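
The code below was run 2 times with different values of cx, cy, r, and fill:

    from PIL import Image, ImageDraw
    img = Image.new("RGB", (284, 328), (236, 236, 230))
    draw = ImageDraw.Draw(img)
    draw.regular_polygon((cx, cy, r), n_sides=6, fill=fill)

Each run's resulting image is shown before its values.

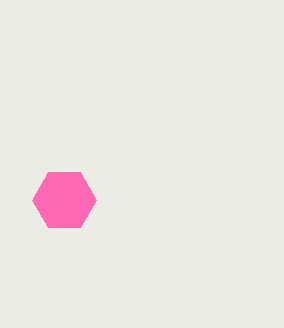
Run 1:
cx = 64, cy = 200, r = 32, fill = 'hotpink'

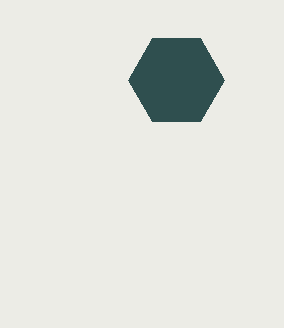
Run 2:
cx = 176, cy = 80, r = 48, fill = 'darkslategray'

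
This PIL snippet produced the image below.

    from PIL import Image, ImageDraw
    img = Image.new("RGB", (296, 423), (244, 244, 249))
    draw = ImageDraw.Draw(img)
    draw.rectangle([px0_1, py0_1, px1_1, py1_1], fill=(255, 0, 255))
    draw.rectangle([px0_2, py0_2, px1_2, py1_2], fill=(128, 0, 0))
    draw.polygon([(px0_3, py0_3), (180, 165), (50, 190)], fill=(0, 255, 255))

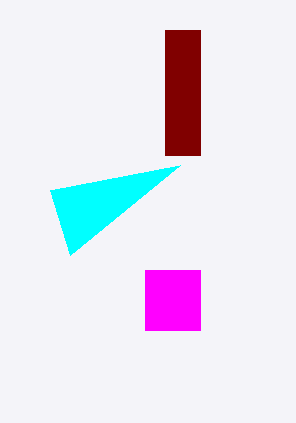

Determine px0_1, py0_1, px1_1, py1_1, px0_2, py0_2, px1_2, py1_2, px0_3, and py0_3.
px0_1 = 145, py0_1 = 270, px1_1 = 200, py1_1 = 330, px0_2 = 165, py0_2 = 30, px1_2 = 200, py1_2 = 155, px0_3 = 70, py0_3 = 255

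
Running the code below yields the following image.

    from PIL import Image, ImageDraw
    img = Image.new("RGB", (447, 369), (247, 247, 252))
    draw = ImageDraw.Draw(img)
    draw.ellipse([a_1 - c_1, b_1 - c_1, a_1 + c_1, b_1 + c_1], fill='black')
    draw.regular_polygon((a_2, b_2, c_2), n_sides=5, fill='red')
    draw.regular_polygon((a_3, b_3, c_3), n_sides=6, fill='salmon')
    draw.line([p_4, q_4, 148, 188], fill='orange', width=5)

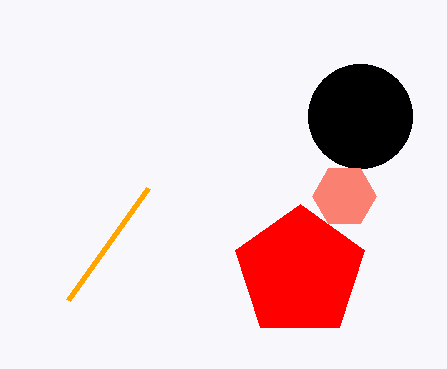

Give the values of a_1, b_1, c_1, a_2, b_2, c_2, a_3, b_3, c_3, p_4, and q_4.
a_1 = 360, b_1 = 116, c_1 = 52, a_2 = 300, b_2 = 272, c_2 = 68, a_3 = 344, b_3 = 196, c_3 = 32, p_4 = 68, q_4 = 300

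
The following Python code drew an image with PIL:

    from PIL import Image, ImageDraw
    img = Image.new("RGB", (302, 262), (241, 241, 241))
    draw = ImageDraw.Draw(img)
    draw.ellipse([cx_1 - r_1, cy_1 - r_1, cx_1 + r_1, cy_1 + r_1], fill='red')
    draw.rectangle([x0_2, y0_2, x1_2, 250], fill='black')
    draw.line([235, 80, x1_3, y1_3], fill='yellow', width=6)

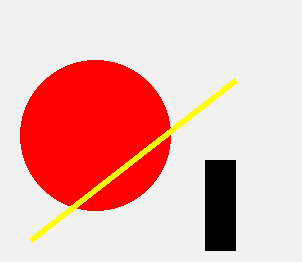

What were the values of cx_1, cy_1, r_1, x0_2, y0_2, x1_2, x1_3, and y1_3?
cx_1 = 95, cy_1 = 135, r_1 = 75, x0_2 = 205, y0_2 = 160, x1_2 = 235, x1_3 = 30, y1_3 = 240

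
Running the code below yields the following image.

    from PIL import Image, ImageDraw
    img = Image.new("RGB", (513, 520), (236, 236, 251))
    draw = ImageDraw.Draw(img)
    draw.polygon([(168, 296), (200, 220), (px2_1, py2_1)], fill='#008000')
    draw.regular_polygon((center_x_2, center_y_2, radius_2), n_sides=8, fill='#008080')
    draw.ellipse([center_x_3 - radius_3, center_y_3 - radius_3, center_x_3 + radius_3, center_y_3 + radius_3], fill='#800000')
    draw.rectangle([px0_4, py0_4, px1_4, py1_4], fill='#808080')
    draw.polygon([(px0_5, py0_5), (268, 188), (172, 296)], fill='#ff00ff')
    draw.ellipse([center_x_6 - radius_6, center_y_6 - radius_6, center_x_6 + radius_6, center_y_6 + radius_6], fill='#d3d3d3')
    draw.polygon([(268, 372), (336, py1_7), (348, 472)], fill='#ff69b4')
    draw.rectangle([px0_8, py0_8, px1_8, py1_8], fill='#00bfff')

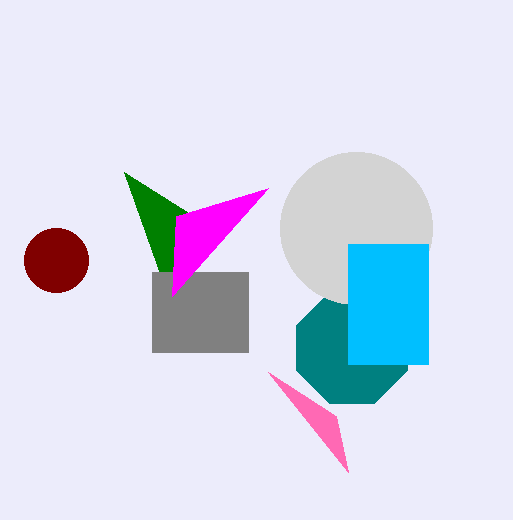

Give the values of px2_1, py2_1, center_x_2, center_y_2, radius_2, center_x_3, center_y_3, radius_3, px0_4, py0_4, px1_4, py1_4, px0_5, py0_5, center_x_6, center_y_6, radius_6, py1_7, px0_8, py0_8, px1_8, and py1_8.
px2_1 = 124
py2_1 = 172
center_x_2 = 352
center_y_2 = 348
radius_2 = 60
center_x_3 = 56
center_y_3 = 260
radius_3 = 32
px0_4 = 152
py0_4 = 272
px1_4 = 248
py1_4 = 352
px0_5 = 176
py0_5 = 216
center_x_6 = 356
center_y_6 = 228
radius_6 = 76
py1_7 = 416
px0_8 = 348
py0_8 = 244
px1_8 = 428
py1_8 = 364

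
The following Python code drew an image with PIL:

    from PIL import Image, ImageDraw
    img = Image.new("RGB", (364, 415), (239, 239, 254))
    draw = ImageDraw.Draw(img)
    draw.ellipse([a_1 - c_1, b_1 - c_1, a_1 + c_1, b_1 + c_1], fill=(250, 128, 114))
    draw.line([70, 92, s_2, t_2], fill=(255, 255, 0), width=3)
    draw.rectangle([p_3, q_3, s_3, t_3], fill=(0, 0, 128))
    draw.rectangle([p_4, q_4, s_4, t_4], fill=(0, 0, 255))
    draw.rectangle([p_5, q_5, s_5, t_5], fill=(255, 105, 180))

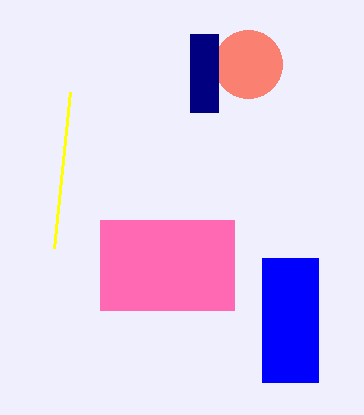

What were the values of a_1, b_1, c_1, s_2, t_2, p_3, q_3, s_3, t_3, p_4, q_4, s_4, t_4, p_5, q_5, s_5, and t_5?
a_1 = 248; b_1 = 64; c_1 = 34; s_2 = 54; t_2 = 248; p_3 = 190; q_3 = 34; s_3 = 218; t_3 = 112; p_4 = 262; q_4 = 258; s_4 = 318; t_4 = 382; p_5 = 100; q_5 = 220; s_5 = 234; t_5 = 310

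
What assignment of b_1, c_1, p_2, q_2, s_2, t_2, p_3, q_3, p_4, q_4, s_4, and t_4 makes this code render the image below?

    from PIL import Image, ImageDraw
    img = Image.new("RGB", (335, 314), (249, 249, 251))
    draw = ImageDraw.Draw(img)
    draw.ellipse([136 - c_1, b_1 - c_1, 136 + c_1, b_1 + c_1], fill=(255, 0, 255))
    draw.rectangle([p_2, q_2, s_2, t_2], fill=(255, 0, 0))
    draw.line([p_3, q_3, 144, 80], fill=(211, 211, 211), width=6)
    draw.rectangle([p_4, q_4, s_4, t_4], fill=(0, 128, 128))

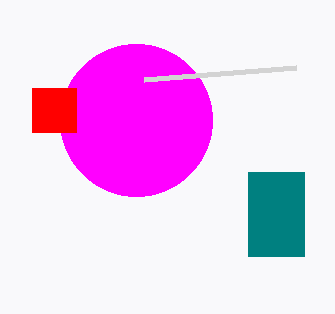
b_1 = 120
c_1 = 76
p_2 = 32
q_2 = 88
s_2 = 76
t_2 = 132
p_3 = 296
q_3 = 68
p_4 = 248
q_4 = 172
s_4 = 304
t_4 = 256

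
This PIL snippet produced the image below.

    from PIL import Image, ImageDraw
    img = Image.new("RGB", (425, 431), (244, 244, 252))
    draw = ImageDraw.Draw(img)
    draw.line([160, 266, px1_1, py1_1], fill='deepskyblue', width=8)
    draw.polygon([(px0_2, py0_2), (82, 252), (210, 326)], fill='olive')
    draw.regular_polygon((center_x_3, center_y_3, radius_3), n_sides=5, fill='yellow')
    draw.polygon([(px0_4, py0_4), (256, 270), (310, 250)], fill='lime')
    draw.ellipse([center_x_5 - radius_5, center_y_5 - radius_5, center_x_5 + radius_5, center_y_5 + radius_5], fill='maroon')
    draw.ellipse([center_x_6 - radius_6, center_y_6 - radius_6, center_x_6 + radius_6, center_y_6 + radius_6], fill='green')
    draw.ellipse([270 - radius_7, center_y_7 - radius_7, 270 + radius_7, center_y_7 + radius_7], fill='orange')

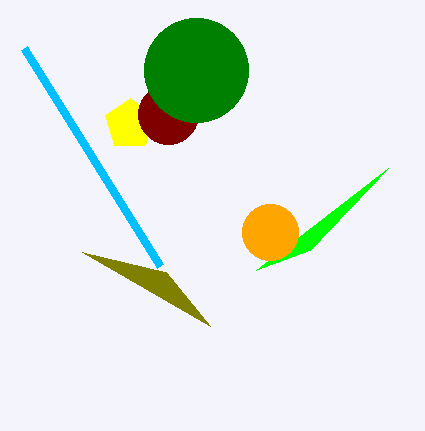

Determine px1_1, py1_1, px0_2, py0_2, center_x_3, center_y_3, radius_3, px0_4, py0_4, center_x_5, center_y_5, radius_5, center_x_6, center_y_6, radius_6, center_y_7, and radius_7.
px1_1 = 24; py1_1 = 48; px0_2 = 166; py0_2 = 272; center_x_3 = 130; center_y_3 = 124; radius_3 = 26; px0_4 = 388; py0_4 = 168; center_x_5 = 168; center_y_5 = 114; radius_5 = 30; center_x_6 = 196; center_y_6 = 70; radius_6 = 52; center_y_7 = 232; radius_7 = 28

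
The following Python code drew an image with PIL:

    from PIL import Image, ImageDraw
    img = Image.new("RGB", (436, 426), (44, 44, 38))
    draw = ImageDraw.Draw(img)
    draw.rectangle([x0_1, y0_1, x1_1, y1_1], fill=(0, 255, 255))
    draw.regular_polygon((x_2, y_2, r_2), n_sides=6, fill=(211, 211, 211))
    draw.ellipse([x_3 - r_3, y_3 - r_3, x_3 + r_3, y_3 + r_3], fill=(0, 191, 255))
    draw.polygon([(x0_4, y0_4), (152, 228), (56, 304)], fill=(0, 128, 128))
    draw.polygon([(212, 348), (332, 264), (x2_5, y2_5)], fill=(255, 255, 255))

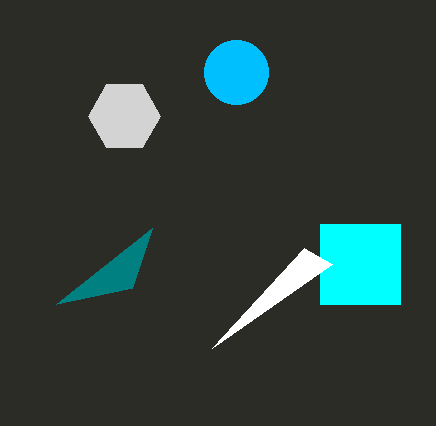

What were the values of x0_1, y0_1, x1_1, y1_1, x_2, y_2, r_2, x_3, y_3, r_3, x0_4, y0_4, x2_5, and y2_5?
x0_1 = 320, y0_1 = 224, x1_1 = 400, y1_1 = 304, x_2 = 124, y_2 = 116, r_2 = 36, x_3 = 236, y_3 = 72, r_3 = 32, x0_4 = 132, y0_4 = 288, x2_5 = 304, y2_5 = 248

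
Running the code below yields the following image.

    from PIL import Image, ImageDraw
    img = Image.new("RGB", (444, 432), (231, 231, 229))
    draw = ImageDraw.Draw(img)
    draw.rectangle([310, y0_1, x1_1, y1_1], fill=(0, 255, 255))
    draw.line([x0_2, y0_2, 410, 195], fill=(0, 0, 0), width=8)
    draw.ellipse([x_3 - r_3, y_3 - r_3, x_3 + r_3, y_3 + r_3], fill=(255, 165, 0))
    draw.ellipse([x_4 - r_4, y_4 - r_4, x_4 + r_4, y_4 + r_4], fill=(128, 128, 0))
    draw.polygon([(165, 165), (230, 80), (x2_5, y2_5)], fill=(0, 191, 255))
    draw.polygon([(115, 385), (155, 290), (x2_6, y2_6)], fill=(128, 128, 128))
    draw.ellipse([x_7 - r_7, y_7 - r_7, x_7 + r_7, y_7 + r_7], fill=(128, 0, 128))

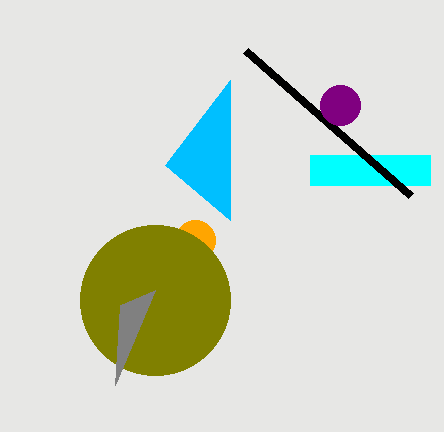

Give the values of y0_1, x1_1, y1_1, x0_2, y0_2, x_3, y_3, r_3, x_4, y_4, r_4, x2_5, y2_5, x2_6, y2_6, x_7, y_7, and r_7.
y0_1 = 155, x1_1 = 430, y1_1 = 185, x0_2 = 245, y0_2 = 50, x_3 = 195, y_3 = 240, r_3 = 20, x_4 = 155, y_4 = 300, r_4 = 75, x2_5 = 230, y2_5 = 220, x2_6 = 120, y2_6 = 305, x_7 = 340, y_7 = 105, r_7 = 20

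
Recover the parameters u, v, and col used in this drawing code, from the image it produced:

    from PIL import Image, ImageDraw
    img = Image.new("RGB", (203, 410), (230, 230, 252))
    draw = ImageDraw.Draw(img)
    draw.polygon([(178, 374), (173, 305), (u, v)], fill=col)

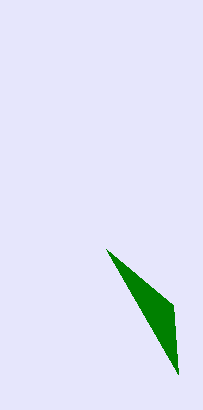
u = 106; v = 249; col = 'green'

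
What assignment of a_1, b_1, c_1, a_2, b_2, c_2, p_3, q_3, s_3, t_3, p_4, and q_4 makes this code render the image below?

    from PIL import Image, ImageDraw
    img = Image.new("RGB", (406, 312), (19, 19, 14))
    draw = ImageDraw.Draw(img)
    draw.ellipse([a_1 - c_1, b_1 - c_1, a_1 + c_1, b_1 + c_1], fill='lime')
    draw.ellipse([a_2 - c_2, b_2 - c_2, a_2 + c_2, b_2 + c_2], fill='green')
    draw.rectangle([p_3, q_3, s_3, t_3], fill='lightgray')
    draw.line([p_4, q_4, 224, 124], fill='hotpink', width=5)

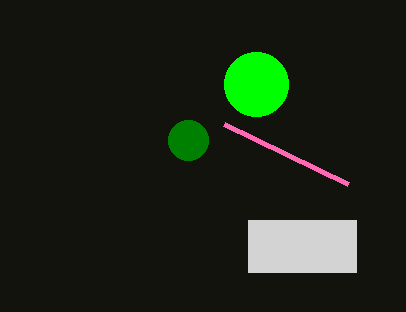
a_1 = 256; b_1 = 84; c_1 = 32; a_2 = 188; b_2 = 140; c_2 = 20; p_3 = 248; q_3 = 220; s_3 = 356; t_3 = 272; p_4 = 348; q_4 = 184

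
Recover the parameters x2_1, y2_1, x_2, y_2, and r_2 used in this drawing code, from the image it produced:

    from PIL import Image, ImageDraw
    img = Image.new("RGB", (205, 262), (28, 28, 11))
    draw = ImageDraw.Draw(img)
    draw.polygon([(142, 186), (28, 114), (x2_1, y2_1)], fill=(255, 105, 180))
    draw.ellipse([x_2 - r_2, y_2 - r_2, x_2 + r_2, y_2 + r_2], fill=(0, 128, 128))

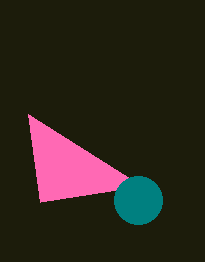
x2_1 = 40; y2_1 = 202; x_2 = 138; y_2 = 200; r_2 = 24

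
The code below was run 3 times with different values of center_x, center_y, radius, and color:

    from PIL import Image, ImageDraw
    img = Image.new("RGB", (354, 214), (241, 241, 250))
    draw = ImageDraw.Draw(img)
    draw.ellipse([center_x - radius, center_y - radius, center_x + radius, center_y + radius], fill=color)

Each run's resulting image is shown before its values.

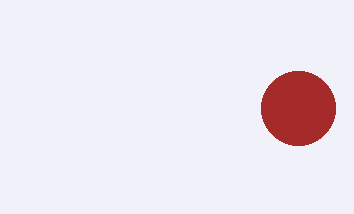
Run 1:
center_x = 298; center_y = 108; radius = 37; color = 'brown'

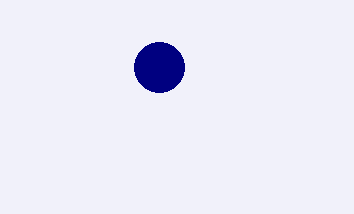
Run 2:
center_x = 159; center_y = 67; radius = 25; color = 'navy'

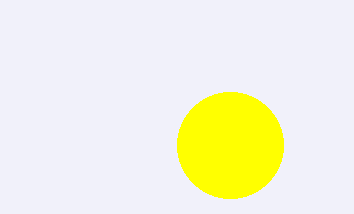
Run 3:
center_x = 230, center_y = 145, radius = 53, color = 'yellow'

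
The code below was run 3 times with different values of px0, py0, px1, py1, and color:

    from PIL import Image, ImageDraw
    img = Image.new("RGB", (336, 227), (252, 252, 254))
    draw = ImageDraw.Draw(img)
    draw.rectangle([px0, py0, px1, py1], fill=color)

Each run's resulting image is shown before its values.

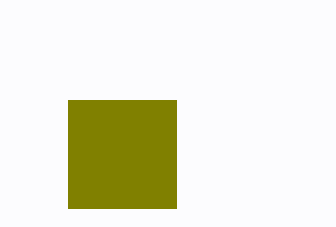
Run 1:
px0 = 68; py0 = 100; px1 = 176; py1 = 208; color = 'olive'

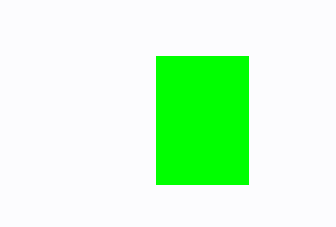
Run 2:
px0 = 156
py0 = 56
px1 = 248
py1 = 184
color = 'lime'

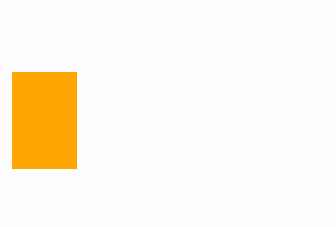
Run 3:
px0 = 12; py0 = 72; px1 = 76; py1 = 168; color = 'orange'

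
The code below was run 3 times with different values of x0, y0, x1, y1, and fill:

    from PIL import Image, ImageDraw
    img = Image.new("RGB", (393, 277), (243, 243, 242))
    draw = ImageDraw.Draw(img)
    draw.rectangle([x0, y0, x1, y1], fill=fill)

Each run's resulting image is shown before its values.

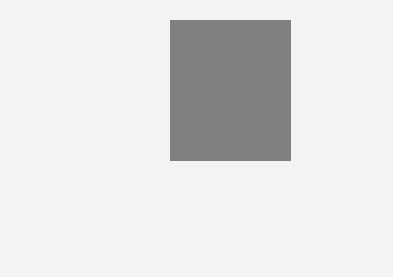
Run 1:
x0 = 170; y0 = 20; x1 = 290; y1 = 160; fill = 'gray'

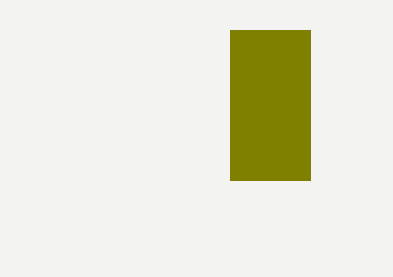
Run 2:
x0 = 230, y0 = 30, x1 = 310, y1 = 180, fill = 'olive'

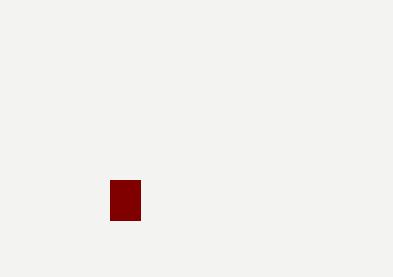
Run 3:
x0 = 110; y0 = 180; x1 = 140; y1 = 220; fill = 'maroon'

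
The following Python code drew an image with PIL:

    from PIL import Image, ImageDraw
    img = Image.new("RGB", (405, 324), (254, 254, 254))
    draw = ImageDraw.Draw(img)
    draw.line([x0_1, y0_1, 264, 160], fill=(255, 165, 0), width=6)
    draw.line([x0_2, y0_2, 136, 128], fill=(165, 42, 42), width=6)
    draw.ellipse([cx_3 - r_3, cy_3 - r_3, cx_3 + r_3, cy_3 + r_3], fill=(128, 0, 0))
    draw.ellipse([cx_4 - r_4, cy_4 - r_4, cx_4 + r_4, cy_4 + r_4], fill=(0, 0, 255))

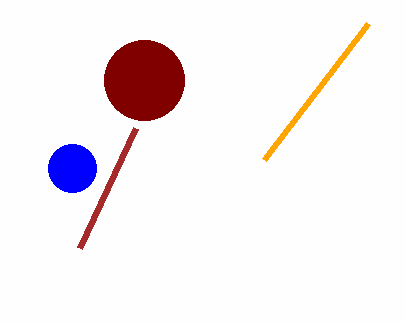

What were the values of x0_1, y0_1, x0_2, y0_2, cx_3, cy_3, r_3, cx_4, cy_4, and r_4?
x0_1 = 368; y0_1 = 24; x0_2 = 80; y0_2 = 248; cx_3 = 144; cy_3 = 80; r_3 = 40; cx_4 = 72; cy_4 = 168; r_4 = 24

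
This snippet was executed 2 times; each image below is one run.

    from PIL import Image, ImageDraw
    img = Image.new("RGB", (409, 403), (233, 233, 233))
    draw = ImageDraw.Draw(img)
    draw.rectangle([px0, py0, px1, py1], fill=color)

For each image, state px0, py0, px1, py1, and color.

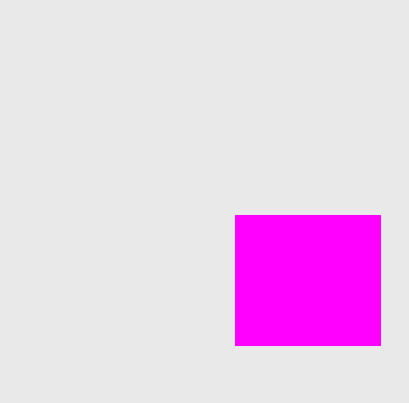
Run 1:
px0 = 235, py0 = 215, px1 = 380, py1 = 345, color = 'magenta'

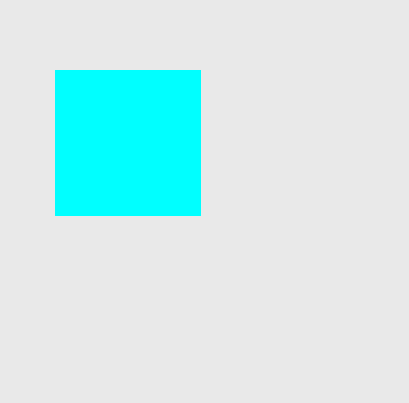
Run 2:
px0 = 55; py0 = 70; px1 = 200; py1 = 215; color = 'cyan'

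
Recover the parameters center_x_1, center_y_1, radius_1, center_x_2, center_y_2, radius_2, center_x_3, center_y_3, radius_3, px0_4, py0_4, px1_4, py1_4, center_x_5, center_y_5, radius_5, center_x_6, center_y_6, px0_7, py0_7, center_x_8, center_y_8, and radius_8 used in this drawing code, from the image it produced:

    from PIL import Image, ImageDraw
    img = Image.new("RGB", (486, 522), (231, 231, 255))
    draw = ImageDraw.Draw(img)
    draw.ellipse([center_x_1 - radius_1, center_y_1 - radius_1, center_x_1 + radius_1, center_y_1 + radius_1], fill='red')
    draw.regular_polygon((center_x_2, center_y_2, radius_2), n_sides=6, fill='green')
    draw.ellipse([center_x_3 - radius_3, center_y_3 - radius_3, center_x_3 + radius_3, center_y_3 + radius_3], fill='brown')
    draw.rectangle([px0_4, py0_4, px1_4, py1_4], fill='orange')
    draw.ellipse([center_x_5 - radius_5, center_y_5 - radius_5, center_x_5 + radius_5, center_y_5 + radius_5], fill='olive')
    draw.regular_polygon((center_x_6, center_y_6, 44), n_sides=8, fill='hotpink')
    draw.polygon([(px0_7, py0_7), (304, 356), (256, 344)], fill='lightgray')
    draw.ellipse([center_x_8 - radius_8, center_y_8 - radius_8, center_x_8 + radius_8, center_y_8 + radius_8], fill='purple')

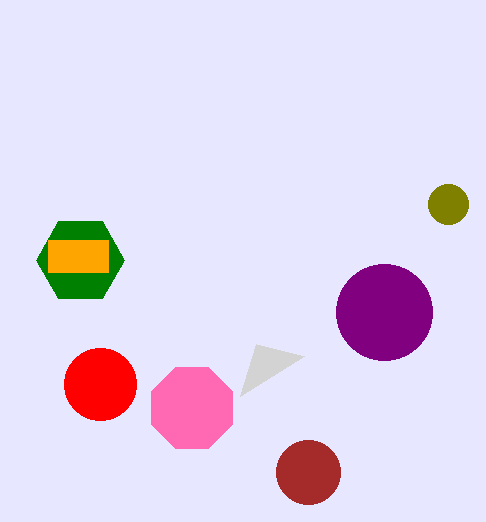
center_x_1 = 100, center_y_1 = 384, radius_1 = 36, center_x_2 = 80, center_y_2 = 260, radius_2 = 44, center_x_3 = 308, center_y_3 = 472, radius_3 = 32, px0_4 = 48, py0_4 = 240, px1_4 = 108, py1_4 = 272, center_x_5 = 448, center_y_5 = 204, radius_5 = 20, center_x_6 = 192, center_y_6 = 408, px0_7 = 240, py0_7 = 396, center_x_8 = 384, center_y_8 = 312, radius_8 = 48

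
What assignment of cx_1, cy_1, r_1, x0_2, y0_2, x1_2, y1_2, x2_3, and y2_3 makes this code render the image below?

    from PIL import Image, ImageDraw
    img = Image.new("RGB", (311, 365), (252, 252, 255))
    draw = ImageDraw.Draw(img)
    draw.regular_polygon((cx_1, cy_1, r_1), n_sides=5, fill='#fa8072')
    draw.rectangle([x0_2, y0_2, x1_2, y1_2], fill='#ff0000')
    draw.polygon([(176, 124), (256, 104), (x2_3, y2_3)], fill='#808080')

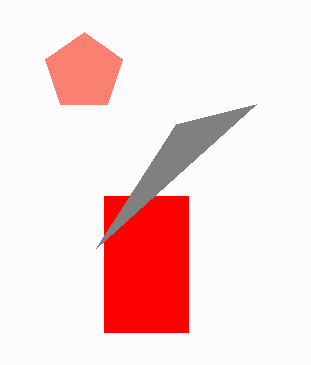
cx_1 = 84, cy_1 = 72, r_1 = 40, x0_2 = 104, y0_2 = 196, x1_2 = 188, y1_2 = 332, x2_3 = 96, y2_3 = 248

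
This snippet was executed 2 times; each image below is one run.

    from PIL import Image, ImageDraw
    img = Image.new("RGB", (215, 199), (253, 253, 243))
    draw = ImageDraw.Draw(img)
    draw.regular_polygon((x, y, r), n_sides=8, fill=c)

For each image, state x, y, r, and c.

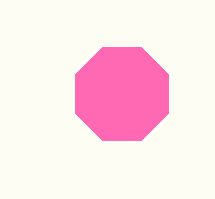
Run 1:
x = 122, y = 94, r = 50, c = 'hotpink'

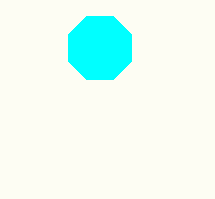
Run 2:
x = 100, y = 48, r = 34, c = 'cyan'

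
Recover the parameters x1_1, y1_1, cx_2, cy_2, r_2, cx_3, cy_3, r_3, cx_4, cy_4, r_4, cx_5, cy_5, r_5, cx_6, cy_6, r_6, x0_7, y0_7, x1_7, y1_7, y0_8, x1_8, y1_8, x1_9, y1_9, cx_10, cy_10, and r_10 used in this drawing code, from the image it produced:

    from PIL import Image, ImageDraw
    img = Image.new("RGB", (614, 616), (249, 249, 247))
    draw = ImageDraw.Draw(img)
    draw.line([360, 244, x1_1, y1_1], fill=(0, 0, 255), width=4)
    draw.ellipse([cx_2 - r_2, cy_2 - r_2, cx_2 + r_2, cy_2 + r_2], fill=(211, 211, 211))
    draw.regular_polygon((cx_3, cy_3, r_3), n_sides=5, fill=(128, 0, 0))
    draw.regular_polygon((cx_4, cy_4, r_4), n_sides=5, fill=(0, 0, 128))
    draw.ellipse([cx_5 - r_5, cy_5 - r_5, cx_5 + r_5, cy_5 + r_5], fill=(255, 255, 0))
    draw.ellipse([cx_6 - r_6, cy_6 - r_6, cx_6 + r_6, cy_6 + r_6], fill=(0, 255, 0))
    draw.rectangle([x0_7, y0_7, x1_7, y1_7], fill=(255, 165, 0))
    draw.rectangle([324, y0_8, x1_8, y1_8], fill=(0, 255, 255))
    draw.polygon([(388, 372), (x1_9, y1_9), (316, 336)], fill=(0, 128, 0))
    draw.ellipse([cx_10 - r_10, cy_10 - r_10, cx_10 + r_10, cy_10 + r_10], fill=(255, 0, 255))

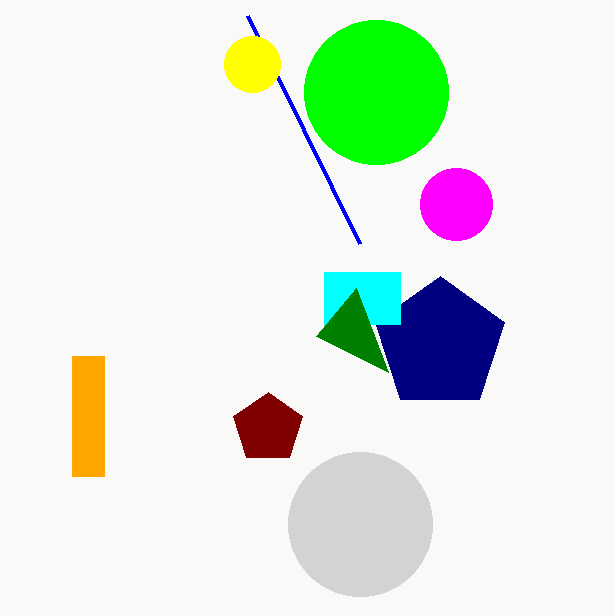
x1_1 = 248
y1_1 = 16
cx_2 = 360
cy_2 = 524
r_2 = 72
cx_3 = 268
cy_3 = 428
r_3 = 36
cx_4 = 440
cy_4 = 344
r_4 = 68
cx_5 = 252
cy_5 = 64
r_5 = 28
cx_6 = 376
cy_6 = 92
r_6 = 72
x0_7 = 72
y0_7 = 356
x1_7 = 104
y1_7 = 476
y0_8 = 272
x1_8 = 400
y1_8 = 324
x1_9 = 356
y1_9 = 288
cx_10 = 456
cy_10 = 204
r_10 = 36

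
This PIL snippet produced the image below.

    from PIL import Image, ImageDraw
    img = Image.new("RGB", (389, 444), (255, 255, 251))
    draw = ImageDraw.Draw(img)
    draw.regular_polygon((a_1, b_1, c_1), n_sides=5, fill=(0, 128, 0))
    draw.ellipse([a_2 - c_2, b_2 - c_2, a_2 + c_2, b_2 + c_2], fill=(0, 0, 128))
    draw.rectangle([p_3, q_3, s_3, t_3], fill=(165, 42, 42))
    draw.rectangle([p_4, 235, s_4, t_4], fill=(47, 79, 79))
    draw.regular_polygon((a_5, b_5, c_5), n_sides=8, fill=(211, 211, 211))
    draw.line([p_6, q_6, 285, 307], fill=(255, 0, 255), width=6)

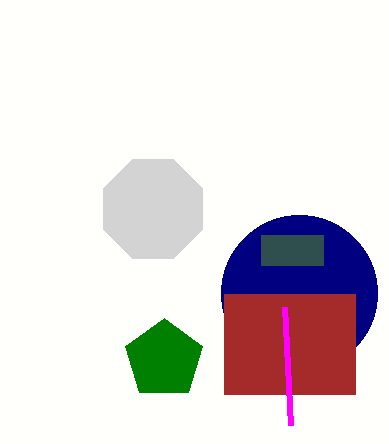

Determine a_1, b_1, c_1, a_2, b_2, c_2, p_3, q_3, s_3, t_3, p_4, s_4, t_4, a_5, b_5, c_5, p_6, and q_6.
a_1 = 164; b_1 = 359; c_1 = 41; a_2 = 299; b_2 = 293; c_2 = 78; p_3 = 224; q_3 = 294; s_3 = 355; t_3 = 394; p_4 = 261; s_4 = 323; t_4 = 265; a_5 = 153; b_5 = 209; c_5 = 54; p_6 = 291; q_6 = 425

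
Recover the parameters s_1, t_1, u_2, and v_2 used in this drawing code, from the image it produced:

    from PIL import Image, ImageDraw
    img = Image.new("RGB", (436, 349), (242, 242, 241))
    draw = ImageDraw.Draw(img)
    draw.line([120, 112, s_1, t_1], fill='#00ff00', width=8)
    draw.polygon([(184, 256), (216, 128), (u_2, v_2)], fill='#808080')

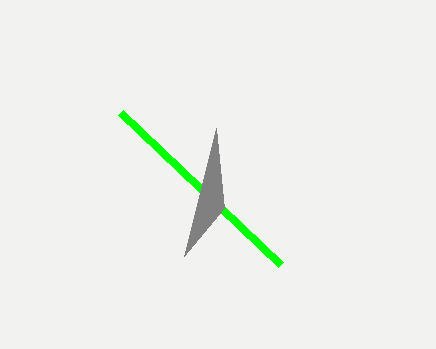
s_1 = 280; t_1 = 264; u_2 = 224; v_2 = 208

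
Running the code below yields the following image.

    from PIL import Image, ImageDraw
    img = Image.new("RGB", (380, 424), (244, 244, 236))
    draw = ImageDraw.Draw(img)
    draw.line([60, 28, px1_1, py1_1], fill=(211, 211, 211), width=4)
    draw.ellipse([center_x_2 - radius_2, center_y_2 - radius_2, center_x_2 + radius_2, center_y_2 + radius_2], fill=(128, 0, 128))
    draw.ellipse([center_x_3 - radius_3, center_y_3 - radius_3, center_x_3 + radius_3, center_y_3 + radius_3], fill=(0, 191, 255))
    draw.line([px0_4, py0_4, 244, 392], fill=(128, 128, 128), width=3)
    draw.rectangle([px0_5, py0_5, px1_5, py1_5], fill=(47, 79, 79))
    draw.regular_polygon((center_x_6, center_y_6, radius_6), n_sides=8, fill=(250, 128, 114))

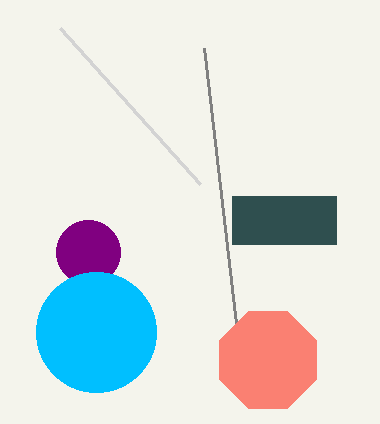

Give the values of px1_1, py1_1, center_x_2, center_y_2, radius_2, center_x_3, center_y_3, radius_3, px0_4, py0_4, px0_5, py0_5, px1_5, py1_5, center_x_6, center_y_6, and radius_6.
px1_1 = 200
py1_1 = 184
center_x_2 = 88
center_y_2 = 252
radius_2 = 32
center_x_3 = 96
center_y_3 = 332
radius_3 = 60
px0_4 = 204
py0_4 = 48
px0_5 = 232
py0_5 = 196
px1_5 = 336
py1_5 = 244
center_x_6 = 268
center_y_6 = 360
radius_6 = 52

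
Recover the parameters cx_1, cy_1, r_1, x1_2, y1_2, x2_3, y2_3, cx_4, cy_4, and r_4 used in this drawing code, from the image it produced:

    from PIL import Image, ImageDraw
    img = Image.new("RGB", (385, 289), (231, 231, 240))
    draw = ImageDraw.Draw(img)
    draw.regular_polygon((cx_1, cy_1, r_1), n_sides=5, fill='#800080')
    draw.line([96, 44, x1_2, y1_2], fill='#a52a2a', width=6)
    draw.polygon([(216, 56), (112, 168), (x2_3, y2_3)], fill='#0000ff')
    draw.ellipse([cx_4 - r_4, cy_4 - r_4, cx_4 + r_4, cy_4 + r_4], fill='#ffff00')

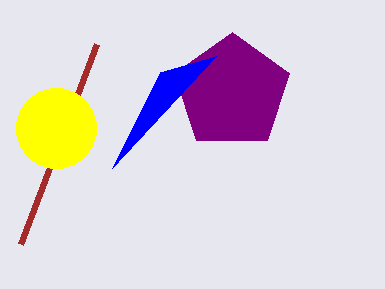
cx_1 = 232, cy_1 = 92, r_1 = 60, x1_2 = 20, y1_2 = 244, x2_3 = 160, y2_3 = 72, cx_4 = 56, cy_4 = 128, r_4 = 40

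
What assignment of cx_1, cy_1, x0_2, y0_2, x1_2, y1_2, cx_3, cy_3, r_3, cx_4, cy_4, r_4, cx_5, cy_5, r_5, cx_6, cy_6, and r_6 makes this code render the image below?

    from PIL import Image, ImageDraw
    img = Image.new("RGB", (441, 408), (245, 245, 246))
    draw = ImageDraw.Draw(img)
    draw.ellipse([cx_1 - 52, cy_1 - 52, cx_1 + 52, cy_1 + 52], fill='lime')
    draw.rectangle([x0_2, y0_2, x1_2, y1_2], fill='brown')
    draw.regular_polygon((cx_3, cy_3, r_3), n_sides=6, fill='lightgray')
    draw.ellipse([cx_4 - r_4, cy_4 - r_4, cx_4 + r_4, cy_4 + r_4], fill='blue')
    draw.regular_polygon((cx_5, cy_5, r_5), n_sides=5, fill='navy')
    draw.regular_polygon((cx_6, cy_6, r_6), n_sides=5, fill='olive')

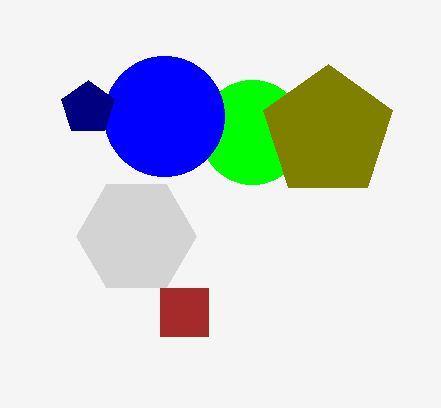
cx_1 = 252, cy_1 = 132, x0_2 = 160, y0_2 = 288, x1_2 = 208, y1_2 = 336, cx_3 = 136, cy_3 = 236, r_3 = 60, cx_4 = 164, cy_4 = 116, r_4 = 60, cx_5 = 88, cy_5 = 108, r_5 = 28, cx_6 = 328, cy_6 = 132, r_6 = 68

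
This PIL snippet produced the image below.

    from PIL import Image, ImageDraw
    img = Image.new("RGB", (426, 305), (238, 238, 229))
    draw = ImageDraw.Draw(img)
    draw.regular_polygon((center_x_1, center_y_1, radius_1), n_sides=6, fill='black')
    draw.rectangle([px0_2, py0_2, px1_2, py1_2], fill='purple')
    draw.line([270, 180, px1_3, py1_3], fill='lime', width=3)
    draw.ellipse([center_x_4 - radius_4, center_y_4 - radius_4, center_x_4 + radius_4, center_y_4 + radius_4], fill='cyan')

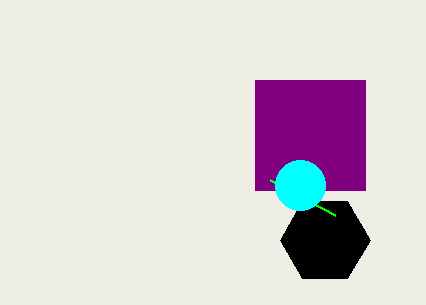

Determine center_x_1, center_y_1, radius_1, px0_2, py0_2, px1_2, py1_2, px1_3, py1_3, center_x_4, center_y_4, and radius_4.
center_x_1 = 325
center_y_1 = 240
radius_1 = 45
px0_2 = 255
py0_2 = 80
px1_2 = 365
py1_2 = 190
px1_3 = 335
py1_3 = 215
center_x_4 = 300
center_y_4 = 185
radius_4 = 25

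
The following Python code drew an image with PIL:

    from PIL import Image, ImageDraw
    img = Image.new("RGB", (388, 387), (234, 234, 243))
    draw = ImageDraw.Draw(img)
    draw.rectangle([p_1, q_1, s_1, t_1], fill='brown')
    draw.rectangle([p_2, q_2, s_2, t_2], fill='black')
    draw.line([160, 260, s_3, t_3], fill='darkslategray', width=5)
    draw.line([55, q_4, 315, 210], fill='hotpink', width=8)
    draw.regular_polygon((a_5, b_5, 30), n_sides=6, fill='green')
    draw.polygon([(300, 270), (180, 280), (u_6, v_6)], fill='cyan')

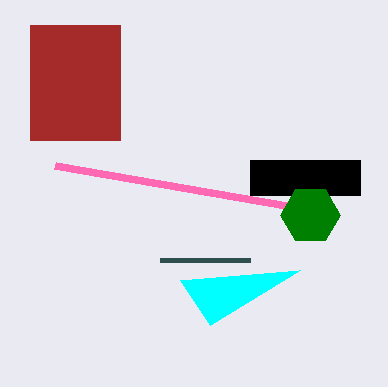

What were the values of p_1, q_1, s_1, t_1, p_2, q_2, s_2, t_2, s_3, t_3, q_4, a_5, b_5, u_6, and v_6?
p_1 = 30; q_1 = 25; s_1 = 120; t_1 = 140; p_2 = 250; q_2 = 160; s_2 = 360; t_2 = 195; s_3 = 250; t_3 = 260; q_4 = 165; a_5 = 310; b_5 = 215; u_6 = 210; v_6 = 325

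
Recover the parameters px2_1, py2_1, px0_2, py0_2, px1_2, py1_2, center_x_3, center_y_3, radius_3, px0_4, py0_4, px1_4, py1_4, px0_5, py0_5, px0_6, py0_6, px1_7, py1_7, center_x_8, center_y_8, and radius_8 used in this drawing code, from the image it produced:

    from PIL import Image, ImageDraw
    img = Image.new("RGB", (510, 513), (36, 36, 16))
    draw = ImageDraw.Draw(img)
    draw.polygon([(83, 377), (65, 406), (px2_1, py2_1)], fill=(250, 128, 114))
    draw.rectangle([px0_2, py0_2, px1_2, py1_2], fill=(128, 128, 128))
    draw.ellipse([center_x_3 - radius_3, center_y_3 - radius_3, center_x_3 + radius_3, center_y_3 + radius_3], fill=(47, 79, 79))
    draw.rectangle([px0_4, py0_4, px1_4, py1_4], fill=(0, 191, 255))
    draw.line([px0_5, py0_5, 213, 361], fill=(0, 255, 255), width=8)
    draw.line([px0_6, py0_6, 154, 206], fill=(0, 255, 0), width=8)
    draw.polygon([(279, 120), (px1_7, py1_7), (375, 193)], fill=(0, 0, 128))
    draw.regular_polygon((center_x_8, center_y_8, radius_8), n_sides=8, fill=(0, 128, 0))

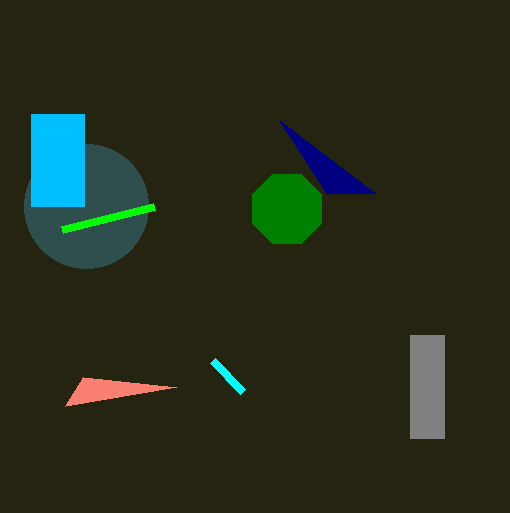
px2_1 = 176; py2_1 = 387; px0_2 = 410; py0_2 = 335; px1_2 = 444; py1_2 = 438; center_x_3 = 86; center_y_3 = 206; radius_3 = 62; px0_4 = 31; py0_4 = 114; px1_4 = 84; py1_4 = 206; px0_5 = 243; py0_5 = 392; px0_6 = 62; py0_6 = 229; px1_7 = 327; py1_7 = 194; center_x_8 = 287; center_y_8 = 209; radius_8 = 37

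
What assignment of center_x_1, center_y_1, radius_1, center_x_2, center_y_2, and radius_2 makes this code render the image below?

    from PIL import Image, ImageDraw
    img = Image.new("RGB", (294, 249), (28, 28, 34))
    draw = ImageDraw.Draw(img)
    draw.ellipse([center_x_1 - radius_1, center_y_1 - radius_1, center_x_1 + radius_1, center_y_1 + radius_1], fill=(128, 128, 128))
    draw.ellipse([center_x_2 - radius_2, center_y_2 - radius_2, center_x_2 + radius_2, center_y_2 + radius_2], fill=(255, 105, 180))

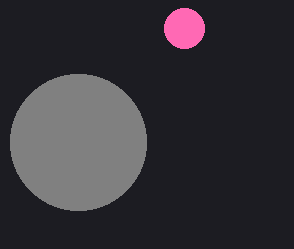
center_x_1 = 78; center_y_1 = 142; radius_1 = 68; center_x_2 = 184; center_y_2 = 28; radius_2 = 20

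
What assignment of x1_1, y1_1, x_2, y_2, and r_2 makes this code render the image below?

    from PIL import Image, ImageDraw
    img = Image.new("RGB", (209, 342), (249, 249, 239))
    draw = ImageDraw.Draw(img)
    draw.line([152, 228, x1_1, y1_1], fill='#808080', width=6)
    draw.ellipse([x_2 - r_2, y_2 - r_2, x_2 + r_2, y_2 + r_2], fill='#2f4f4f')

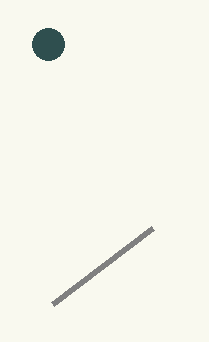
x1_1 = 52, y1_1 = 304, x_2 = 48, y_2 = 44, r_2 = 16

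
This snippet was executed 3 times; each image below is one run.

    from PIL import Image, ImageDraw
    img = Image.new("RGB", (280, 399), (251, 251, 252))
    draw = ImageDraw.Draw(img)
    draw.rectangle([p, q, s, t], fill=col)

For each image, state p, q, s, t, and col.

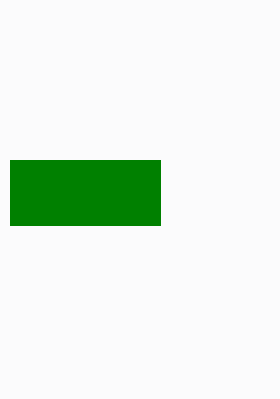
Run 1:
p = 10; q = 160; s = 160; t = 225; col = 'green'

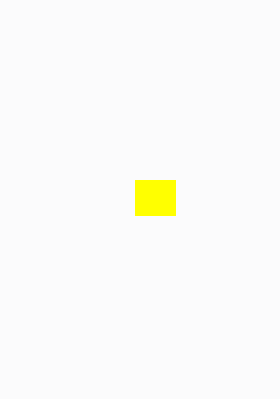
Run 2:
p = 135
q = 180
s = 175
t = 215
col = 'yellow'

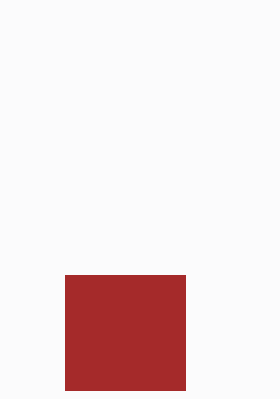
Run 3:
p = 65, q = 275, s = 185, t = 390, col = 'brown'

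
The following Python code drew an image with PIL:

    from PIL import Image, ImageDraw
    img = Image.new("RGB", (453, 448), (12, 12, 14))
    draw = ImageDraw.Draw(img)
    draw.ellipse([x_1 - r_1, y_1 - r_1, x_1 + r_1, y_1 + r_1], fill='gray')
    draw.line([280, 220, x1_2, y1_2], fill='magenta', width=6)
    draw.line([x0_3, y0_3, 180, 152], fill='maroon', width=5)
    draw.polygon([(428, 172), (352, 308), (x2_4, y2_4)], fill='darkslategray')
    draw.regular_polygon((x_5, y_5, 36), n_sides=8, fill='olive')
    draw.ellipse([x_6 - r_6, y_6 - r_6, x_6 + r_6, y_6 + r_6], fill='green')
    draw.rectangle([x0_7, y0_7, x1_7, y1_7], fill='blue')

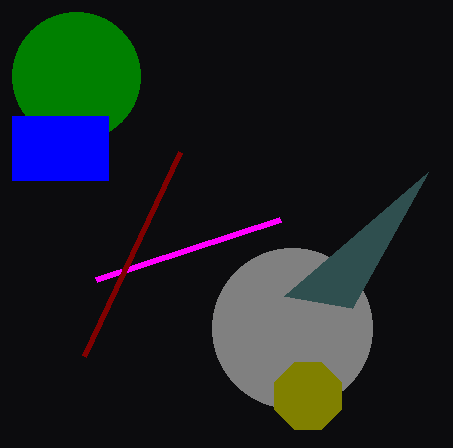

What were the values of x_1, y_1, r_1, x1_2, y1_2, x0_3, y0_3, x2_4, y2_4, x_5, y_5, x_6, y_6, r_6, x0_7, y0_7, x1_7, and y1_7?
x_1 = 292, y_1 = 328, r_1 = 80, x1_2 = 96, y1_2 = 280, x0_3 = 84, y0_3 = 356, x2_4 = 284, y2_4 = 296, x_5 = 308, y_5 = 396, x_6 = 76, y_6 = 76, r_6 = 64, x0_7 = 12, y0_7 = 116, x1_7 = 108, y1_7 = 180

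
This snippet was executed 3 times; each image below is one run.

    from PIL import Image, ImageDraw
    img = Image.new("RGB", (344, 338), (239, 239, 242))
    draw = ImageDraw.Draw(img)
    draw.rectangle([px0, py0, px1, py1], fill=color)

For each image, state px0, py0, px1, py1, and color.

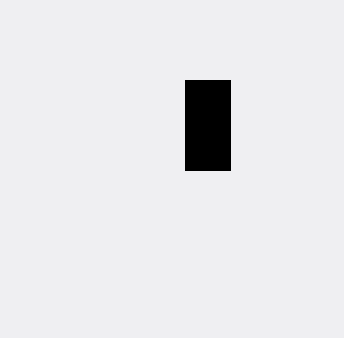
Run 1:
px0 = 185
py0 = 80
px1 = 230
py1 = 170
color = 'black'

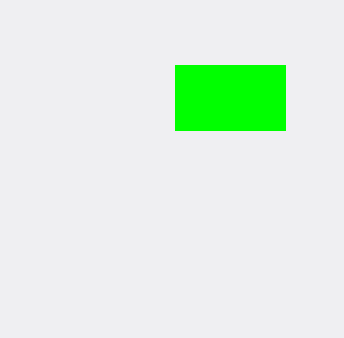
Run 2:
px0 = 175
py0 = 65
px1 = 285
py1 = 130
color = 'lime'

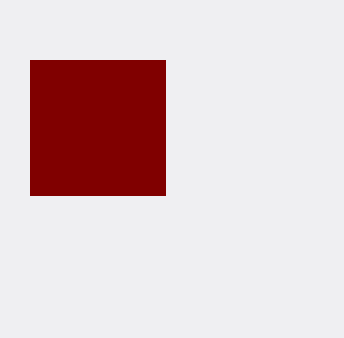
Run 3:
px0 = 30; py0 = 60; px1 = 165; py1 = 195; color = 'maroon'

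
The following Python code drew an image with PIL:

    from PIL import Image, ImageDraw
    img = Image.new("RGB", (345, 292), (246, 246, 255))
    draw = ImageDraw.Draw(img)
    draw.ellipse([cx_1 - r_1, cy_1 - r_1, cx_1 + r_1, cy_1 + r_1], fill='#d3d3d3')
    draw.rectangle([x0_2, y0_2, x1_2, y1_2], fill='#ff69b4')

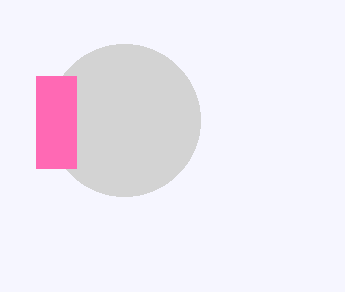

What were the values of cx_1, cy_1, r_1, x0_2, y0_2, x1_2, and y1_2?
cx_1 = 124
cy_1 = 120
r_1 = 76
x0_2 = 36
y0_2 = 76
x1_2 = 76
y1_2 = 168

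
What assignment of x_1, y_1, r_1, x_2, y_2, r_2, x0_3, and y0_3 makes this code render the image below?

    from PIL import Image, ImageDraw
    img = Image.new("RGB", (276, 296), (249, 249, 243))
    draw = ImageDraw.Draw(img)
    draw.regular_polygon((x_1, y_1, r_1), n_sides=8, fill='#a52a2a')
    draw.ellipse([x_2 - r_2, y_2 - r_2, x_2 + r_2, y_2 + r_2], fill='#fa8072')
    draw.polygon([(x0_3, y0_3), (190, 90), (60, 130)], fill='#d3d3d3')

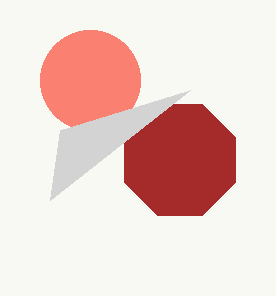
x_1 = 180, y_1 = 160, r_1 = 60, x_2 = 90, y_2 = 80, r_2 = 50, x0_3 = 50, y0_3 = 200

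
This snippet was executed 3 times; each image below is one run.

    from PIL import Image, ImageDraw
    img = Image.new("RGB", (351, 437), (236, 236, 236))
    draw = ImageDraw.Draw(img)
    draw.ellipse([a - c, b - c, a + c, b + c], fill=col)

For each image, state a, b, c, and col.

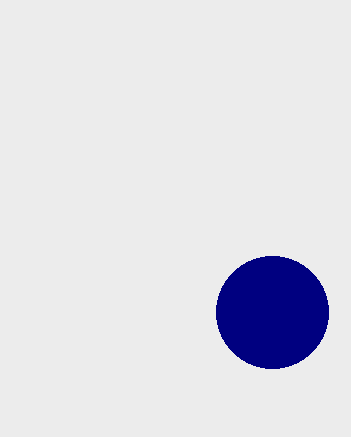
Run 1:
a = 272
b = 312
c = 56
col = 'navy'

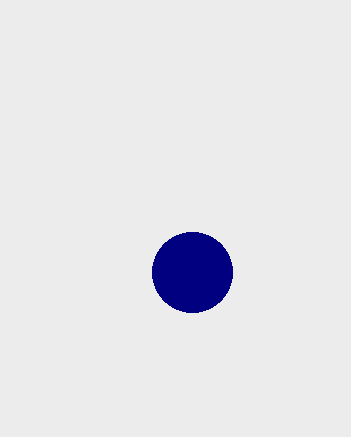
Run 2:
a = 192
b = 272
c = 40
col = 'navy'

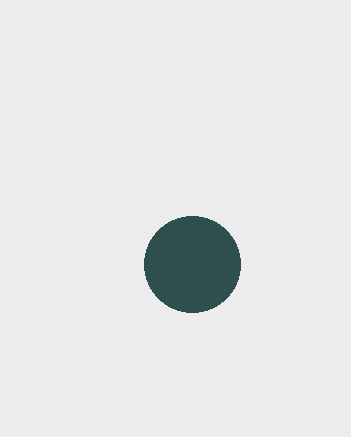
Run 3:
a = 192, b = 264, c = 48, col = 'darkslategray'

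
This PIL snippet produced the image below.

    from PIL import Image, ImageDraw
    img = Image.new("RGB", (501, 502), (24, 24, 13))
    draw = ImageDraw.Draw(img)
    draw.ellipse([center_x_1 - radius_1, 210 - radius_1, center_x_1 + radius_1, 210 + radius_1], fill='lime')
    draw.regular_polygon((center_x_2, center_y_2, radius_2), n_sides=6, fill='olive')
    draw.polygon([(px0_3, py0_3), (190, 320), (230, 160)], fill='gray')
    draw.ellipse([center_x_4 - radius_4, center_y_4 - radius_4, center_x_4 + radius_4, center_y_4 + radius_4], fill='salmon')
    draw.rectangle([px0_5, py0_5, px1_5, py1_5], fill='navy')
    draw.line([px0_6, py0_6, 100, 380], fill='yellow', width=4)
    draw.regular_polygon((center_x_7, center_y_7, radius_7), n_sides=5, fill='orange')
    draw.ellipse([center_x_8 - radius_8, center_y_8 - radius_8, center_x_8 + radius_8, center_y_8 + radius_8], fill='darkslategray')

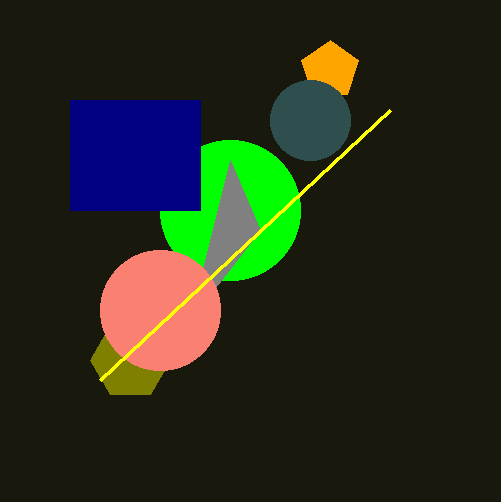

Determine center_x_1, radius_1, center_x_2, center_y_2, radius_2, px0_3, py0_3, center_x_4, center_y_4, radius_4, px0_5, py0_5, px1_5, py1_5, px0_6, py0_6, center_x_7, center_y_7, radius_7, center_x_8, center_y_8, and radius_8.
center_x_1 = 230, radius_1 = 70, center_x_2 = 130, center_y_2 = 360, radius_2 = 40, px0_3 = 260, py0_3 = 230, center_x_4 = 160, center_y_4 = 310, radius_4 = 60, px0_5 = 70, py0_5 = 100, px1_5 = 200, py1_5 = 210, px0_6 = 390, py0_6 = 110, center_x_7 = 330, center_y_7 = 70, radius_7 = 30, center_x_8 = 310, center_y_8 = 120, radius_8 = 40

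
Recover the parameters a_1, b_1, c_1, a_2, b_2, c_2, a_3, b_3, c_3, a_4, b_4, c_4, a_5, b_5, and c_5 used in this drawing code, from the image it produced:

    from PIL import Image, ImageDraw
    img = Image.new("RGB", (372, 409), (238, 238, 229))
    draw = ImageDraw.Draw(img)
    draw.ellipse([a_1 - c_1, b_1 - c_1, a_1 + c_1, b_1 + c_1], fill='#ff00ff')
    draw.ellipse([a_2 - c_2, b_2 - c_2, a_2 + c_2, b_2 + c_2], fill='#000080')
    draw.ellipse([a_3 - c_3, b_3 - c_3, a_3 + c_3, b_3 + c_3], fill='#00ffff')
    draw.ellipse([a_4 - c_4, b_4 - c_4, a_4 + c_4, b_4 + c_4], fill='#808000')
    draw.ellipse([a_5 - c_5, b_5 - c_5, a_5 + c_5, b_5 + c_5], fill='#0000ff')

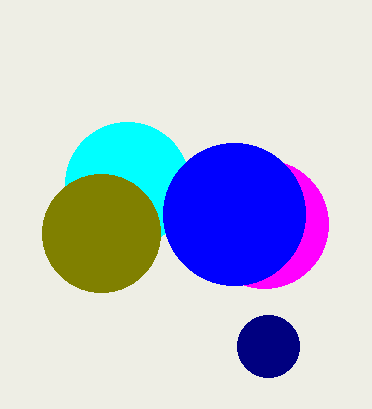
a_1 = 264, b_1 = 224, c_1 = 64, a_2 = 268, b_2 = 346, c_2 = 31, a_3 = 127, b_3 = 184, c_3 = 62, a_4 = 101, b_4 = 233, c_4 = 59, a_5 = 234, b_5 = 214, c_5 = 71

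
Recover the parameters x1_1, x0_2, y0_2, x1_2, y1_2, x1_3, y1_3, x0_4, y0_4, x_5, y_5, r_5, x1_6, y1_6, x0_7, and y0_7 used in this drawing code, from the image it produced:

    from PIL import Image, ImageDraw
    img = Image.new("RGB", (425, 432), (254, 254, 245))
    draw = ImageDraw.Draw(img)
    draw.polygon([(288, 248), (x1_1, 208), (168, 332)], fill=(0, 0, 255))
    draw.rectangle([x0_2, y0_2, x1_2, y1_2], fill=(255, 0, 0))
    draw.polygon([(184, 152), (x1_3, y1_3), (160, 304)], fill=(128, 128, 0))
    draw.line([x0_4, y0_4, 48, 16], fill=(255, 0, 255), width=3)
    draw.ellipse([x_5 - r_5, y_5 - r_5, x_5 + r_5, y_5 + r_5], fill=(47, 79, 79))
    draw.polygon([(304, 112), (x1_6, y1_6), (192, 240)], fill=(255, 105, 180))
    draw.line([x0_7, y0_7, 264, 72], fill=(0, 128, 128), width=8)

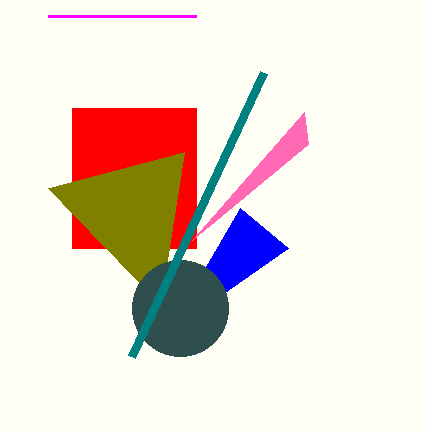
x1_1 = 240
x0_2 = 72
y0_2 = 108
x1_2 = 196
y1_2 = 248
x1_3 = 48
y1_3 = 188
x0_4 = 196
y0_4 = 16
x_5 = 180
y_5 = 308
r_5 = 48
x1_6 = 308
y1_6 = 144
x0_7 = 132
y0_7 = 356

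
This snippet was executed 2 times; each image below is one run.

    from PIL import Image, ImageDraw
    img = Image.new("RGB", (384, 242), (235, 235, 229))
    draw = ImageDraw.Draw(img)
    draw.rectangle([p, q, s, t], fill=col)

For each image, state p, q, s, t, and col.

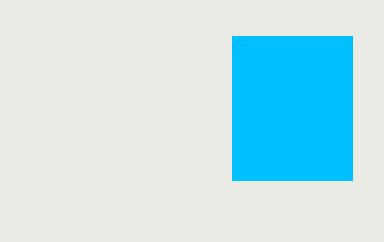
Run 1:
p = 232, q = 36, s = 352, t = 180, col = 'deepskyblue'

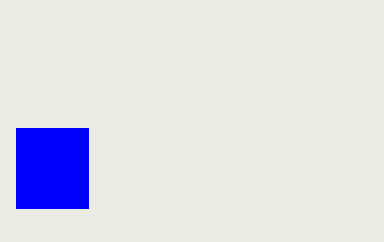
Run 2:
p = 16
q = 128
s = 88
t = 208
col = 'blue'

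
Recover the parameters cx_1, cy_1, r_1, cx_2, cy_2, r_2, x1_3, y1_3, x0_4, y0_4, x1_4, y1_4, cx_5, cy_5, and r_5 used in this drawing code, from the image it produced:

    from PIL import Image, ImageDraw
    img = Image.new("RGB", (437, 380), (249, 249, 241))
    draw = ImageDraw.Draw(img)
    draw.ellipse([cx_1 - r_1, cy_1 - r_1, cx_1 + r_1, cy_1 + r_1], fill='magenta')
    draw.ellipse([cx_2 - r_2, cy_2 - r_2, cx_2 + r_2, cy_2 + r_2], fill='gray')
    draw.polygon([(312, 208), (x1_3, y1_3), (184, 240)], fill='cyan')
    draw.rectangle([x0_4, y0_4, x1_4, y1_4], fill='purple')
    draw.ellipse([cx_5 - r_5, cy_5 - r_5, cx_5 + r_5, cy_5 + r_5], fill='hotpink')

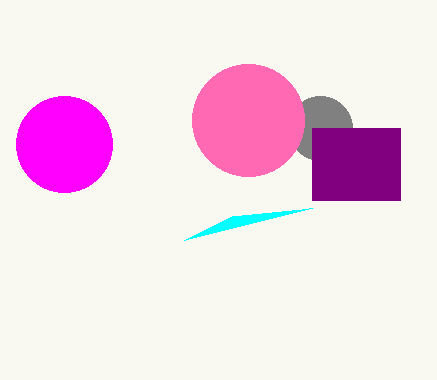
cx_1 = 64, cy_1 = 144, r_1 = 48, cx_2 = 320, cy_2 = 128, r_2 = 32, x1_3 = 232, y1_3 = 216, x0_4 = 312, y0_4 = 128, x1_4 = 400, y1_4 = 200, cx_5 = 248, cy_5 = 120, r_5 = 56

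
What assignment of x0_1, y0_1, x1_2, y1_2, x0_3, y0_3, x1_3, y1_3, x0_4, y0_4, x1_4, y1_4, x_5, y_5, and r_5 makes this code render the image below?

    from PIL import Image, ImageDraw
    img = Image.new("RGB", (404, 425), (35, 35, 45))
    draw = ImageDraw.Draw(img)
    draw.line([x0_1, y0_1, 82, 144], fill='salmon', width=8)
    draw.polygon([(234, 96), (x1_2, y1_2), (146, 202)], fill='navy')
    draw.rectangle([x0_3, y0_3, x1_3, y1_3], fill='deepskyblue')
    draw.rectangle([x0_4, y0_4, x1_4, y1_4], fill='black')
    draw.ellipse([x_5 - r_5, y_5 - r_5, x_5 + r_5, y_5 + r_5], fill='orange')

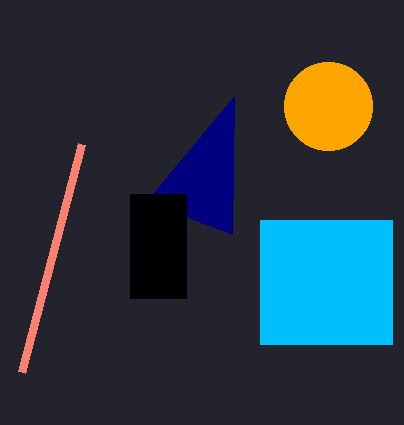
x0_1 = 22
y0_1 = 372
x1_2 = 232
y1_2 = 234
x0_3 = 260
y0_3 = 220
x1_3 = 392
y1_3 = 344
x0_4 = 130
y0_4 = 194
x1_4 = 186
y1_4 = 298
x_5 = 328
y_5 = 106
r_5 = 44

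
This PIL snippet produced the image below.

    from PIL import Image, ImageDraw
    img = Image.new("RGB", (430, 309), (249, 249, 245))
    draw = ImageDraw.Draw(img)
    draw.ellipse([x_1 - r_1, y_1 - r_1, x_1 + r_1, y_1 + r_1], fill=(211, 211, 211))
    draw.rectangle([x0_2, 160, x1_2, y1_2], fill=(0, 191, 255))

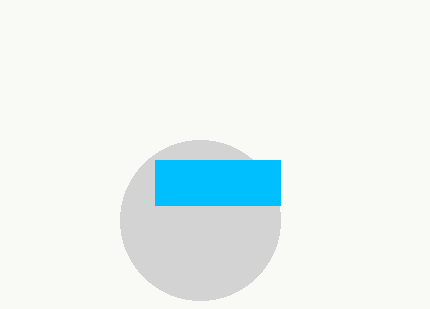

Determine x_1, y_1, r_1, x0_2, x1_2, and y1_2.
x_1 = 200
y_1 = 220
r_1 = 80
x0_2 = 155
x1_2 = 280
y1_2 = 205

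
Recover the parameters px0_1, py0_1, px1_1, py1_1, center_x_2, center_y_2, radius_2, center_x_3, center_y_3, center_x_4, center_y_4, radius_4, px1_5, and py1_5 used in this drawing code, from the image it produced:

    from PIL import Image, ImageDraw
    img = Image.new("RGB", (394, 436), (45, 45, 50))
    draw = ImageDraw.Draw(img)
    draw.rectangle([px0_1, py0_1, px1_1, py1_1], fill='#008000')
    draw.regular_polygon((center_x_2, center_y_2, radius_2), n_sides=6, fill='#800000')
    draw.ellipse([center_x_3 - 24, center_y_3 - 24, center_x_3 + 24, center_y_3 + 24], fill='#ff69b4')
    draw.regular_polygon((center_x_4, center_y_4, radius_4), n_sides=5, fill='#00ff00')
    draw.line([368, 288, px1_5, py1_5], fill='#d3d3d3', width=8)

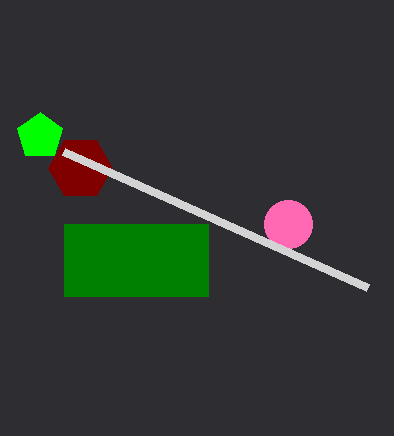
px0_1 = 64
py0_1 = 224
px1_1 = 208
py1_1 = 296
center_x_2 = 80
center_y_2 = 168
radius_2 = 32
center_x_3 = 288
center_y_3 = 224
center_x_4 = 40
center_y_4 = 136
radius_4 = 24
px1_5 = 64
py1_5 = 152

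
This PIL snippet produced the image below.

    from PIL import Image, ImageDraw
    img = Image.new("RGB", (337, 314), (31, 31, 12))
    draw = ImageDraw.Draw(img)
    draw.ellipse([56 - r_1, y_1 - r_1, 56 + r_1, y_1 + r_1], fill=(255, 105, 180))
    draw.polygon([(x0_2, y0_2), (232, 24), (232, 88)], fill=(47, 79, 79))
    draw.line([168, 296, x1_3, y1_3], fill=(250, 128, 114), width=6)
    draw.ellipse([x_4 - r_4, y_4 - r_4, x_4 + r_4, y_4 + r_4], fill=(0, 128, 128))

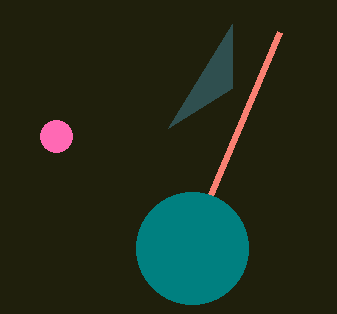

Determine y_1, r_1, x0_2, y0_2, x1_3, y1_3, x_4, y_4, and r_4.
y_1 = 136
r_1 = 16
x0_2 = 168
y0_2 = 128
x1_3 = 280
y1_3 = 32
x_4 = 192
y_4 = 248
r_4 = 56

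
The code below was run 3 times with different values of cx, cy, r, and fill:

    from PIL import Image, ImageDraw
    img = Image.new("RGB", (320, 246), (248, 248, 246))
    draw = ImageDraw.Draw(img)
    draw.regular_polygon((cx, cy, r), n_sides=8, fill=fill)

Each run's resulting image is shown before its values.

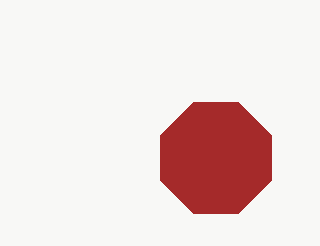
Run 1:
cx = 216
cy = 158
r = 60
fill = 'brown'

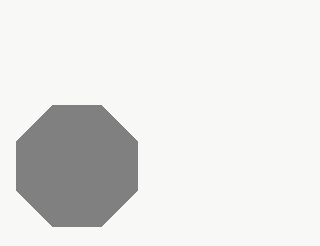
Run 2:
cx = 77, cy = 166, r = 65, fill = 'gray'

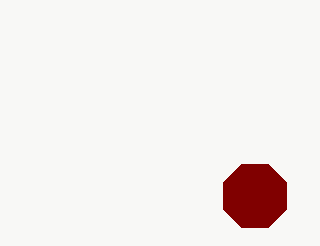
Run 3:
cx = 255; cy = 196; r = 34; fill = 'maroon'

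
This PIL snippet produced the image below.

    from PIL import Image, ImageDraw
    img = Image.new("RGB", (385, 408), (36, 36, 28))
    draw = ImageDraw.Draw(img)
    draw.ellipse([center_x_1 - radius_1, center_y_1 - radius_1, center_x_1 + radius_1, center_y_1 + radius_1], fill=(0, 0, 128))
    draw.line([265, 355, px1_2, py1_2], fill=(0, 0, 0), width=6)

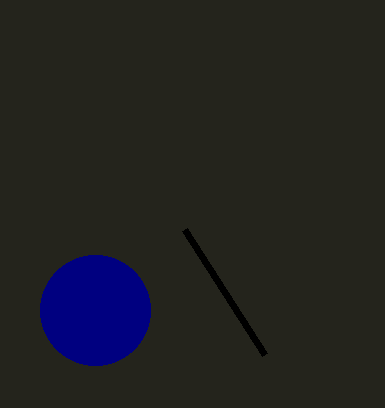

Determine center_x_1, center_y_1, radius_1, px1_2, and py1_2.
center_x_1 = 95, center_y_1 = 310, radius_1 = 55, px1_2 = 185, py1_2 = 230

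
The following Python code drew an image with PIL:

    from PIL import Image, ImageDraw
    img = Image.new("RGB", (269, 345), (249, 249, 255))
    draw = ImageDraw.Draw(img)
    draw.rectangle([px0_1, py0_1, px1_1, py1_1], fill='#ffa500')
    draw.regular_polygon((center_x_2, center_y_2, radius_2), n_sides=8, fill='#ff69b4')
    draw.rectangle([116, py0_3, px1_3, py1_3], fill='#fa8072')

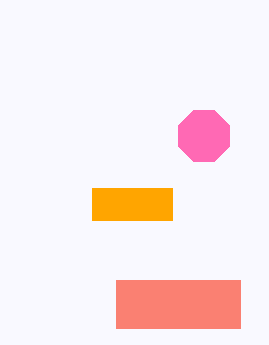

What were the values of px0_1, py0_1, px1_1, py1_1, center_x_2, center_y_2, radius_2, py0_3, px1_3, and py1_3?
px0_1 = 92, py0_1 = 188, px1_1 = 172, py1_1 = 220, center_x_2 = 204, center_y_2 = 136, radius_2 = 28, py0_3 = 280, px1_3 = 240, py1_3 = 328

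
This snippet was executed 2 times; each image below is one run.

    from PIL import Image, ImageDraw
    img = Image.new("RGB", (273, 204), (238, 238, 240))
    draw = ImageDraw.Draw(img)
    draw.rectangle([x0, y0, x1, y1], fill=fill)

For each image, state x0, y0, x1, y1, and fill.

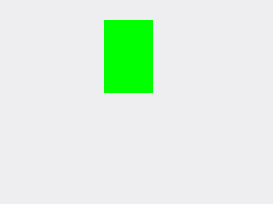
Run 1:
x0 = 104; y0 = 20; x1 = 152; y1 = 92; fill = 'lime'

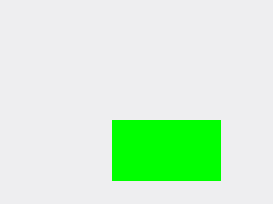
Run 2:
x0 = 112
y0 = 120
x1 = 220
y1 = 180
fill = 'lime'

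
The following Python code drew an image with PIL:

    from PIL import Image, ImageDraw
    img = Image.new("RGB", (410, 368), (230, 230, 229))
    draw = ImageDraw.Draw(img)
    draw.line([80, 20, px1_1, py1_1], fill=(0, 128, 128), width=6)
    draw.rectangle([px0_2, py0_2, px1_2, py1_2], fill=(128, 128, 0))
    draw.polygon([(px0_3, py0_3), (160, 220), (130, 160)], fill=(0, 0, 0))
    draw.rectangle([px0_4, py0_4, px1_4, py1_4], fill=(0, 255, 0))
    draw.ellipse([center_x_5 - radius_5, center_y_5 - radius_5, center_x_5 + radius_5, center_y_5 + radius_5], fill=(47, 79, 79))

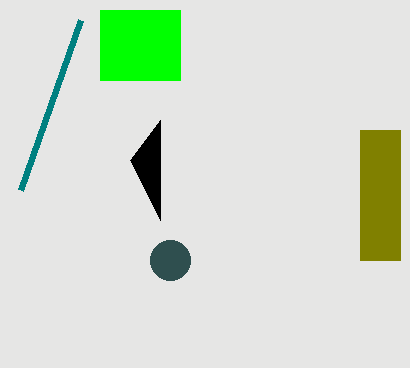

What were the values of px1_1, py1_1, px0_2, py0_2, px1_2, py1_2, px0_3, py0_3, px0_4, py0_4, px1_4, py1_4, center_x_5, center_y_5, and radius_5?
px1_1 = 20
py1_1 = 190
px0_2 = 360
py0_2 = 130
px1_2 = 400
py1_2 = 260
px0_3 = 160
py0_3 = 120
px0_4 = 100
py0_4 = 10
px1_4 = 180
py1_4 = 80
center_x_5 = 170
center_y_5 = 260
radius_5 = 20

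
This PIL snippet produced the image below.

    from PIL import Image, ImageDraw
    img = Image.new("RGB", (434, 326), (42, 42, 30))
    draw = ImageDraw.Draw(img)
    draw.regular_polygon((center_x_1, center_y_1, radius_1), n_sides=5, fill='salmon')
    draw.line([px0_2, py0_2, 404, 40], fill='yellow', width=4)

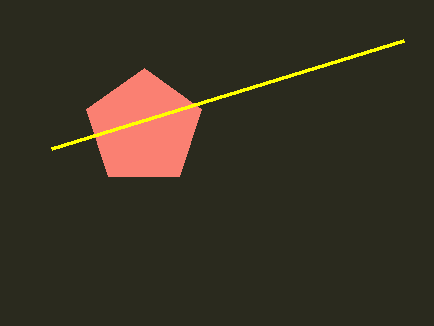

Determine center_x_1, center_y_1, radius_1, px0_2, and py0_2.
center_x_1 = 144; center_y_1 = 128; radius_1 = 60; px0_2 = 52; py0_2 = 148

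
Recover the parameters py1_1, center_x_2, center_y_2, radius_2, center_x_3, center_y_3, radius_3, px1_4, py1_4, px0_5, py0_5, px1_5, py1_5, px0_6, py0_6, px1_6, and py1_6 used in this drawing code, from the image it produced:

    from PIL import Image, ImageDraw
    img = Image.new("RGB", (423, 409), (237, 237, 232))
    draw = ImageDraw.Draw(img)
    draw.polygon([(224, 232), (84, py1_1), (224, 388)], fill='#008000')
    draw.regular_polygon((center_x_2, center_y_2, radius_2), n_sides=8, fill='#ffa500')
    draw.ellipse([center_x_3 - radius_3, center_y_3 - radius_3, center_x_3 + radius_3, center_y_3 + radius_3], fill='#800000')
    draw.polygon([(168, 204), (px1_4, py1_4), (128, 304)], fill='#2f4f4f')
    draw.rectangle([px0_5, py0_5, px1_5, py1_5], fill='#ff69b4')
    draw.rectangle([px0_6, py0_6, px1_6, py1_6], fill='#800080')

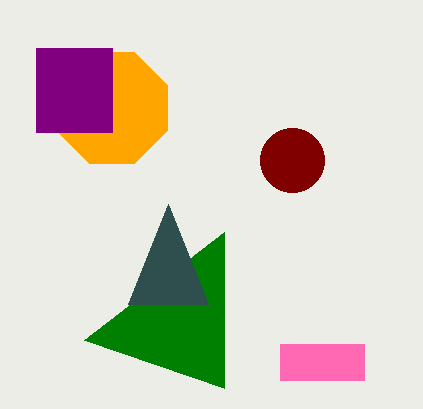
py1_1 = 340; center_x_2 = 112; center_y_2 = 108; radius_2 = 60; center_x_3 = 292; center_y_3 = 160; radius_3 = 32; px1_4 = 208; py1_4 = 304; px0_5 = 280; py0_5 = 344; px1_5 = 364; py1_5 = 380; px0_6 = 36; py0_6 = 48; px1_6 = 112; py1_6 = 132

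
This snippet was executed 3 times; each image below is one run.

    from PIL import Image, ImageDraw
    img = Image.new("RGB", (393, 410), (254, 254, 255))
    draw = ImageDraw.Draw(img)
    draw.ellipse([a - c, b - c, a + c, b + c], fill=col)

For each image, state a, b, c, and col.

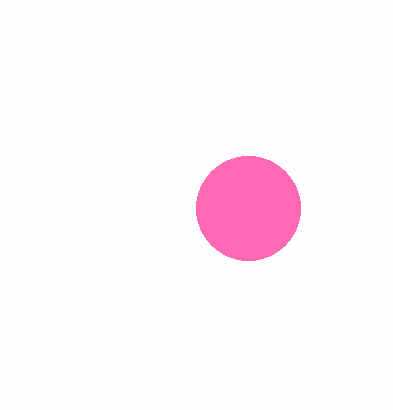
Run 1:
a = 248
b = 208
c = 52
col = 'hotpink'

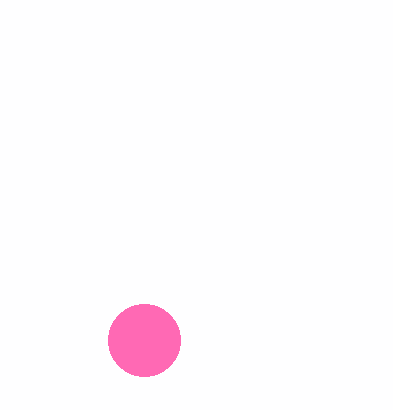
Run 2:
a = 144; b = 340; c = 36; col = 'hotpink'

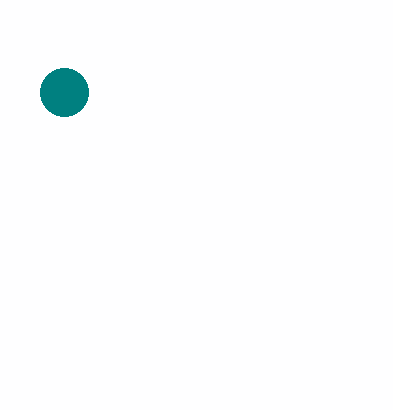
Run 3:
a = 64; b = 92; c = 24; col = 'teal'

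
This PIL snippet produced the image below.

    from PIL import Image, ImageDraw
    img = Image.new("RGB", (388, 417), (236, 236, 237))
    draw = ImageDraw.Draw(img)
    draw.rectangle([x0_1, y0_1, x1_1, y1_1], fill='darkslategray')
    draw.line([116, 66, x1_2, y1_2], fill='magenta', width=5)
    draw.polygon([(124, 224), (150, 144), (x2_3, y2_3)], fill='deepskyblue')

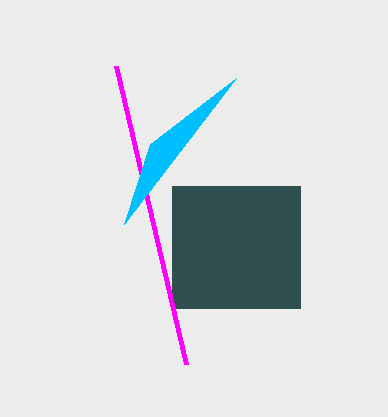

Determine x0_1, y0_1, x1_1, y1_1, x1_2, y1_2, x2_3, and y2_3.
x0_1 = 172
y0_1 = 186
x1_1 = 300
y1_1 = 308
x1_2 = 186
y1_2 = 364
x2_3 = 236
y2_3 = 78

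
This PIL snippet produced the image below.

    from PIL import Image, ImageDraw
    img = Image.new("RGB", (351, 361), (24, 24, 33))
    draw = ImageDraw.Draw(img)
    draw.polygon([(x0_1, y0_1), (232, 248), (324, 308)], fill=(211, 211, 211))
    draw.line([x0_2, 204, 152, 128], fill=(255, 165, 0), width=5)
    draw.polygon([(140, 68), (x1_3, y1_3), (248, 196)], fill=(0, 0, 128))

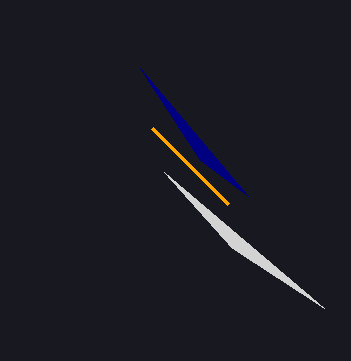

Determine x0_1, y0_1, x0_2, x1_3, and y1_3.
x0_1 = 164; y0_1 = 172; x0_2 = 228; x1_3 = 200; y1_3 = 160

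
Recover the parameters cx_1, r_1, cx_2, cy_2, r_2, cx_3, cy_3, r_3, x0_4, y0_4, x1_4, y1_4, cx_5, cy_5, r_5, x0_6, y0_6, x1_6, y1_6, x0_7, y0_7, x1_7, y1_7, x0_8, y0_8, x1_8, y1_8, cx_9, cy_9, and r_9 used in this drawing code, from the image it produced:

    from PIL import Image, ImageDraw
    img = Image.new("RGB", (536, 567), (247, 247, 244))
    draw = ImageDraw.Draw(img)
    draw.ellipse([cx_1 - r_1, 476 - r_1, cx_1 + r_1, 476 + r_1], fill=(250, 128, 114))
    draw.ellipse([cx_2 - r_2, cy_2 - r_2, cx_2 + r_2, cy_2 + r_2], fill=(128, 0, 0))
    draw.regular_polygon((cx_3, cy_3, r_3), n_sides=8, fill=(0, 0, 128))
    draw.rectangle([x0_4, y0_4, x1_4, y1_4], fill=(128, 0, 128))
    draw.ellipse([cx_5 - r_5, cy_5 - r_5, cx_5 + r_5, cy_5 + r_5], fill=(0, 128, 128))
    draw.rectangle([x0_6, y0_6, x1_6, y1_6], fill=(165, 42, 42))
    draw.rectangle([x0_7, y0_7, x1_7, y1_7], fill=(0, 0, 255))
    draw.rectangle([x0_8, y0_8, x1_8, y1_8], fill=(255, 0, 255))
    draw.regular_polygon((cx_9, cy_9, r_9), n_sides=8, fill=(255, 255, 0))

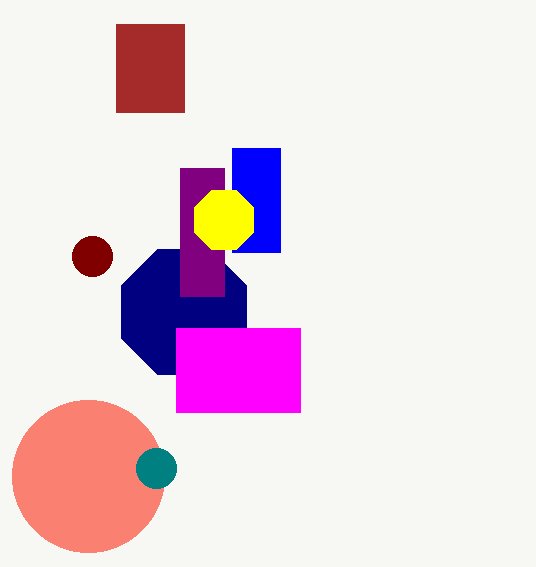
cx_1 = 88
r_1 = 76
cx_2 = 92
cy_2 = 256
r_2 = 20
cx_3 = 184
cy_3 = 312
r_3 = 68
x0_4 = 180
y0_4 = 168
x1_4 = 224
y1_4 = 296
cx_5 = 156
cy_5 = 468
r_5 = 20
x0_6 = 116
y0_6 = 24
x1_6 = 184
y1_6 = 112
x0_7 = 232
y0_7 = 148
x1_7 = 280
y1_7 = 252
x0_8 = 176
y0_8 = 328
x1_8 = 300
y1_8 = 412
cx_9 = 224
cy_9 = 220
r_9 = 32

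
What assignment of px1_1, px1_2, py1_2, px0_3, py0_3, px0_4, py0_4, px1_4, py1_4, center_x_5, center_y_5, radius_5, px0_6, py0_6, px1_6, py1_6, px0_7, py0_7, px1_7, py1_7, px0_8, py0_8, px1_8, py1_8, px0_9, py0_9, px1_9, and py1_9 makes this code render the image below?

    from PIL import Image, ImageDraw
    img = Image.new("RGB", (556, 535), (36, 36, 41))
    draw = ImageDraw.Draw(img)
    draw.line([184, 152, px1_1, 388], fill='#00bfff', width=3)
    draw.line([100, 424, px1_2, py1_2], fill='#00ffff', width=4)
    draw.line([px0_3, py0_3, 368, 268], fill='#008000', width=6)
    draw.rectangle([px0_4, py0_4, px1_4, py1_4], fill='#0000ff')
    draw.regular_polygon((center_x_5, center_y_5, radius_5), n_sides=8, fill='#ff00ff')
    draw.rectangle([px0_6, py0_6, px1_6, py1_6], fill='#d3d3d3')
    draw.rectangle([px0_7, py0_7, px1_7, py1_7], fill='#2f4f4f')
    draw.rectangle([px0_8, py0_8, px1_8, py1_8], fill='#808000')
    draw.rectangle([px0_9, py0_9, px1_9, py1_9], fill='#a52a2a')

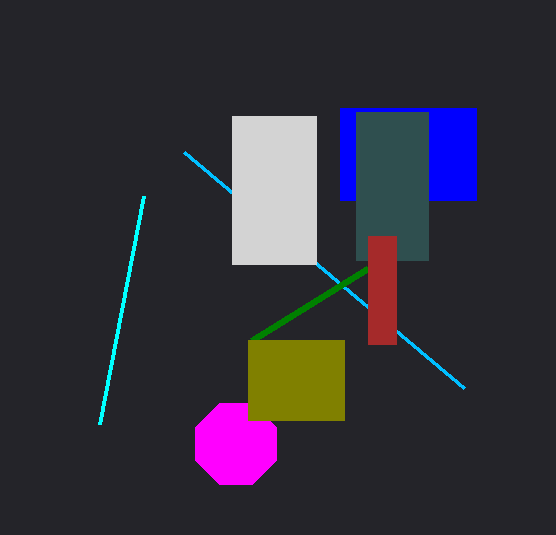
px1_1 = 464; px1_2 = 144; py1_2 = 196; px0_3 = 252; py0_3 = 340; px0_4 = 340; py0_4 = 108; px1_4 = 476; py1_4 = 200; center_x_5 = 236; center_y_5 = 444; radius_5 = 44; px0_6 = 232; py0_6 = 116; px1_6 = 316; py1_6 = 264; px0_7 = 356; py0_7 = 112; px1_7 = 428; py1_7 = 260; px0_8 = 248; py0_8 = 340; px1_8 = 344; py1_8 = 420; px0_9 = 368; py0_9 = 236; px1_9 = 396; py1_9 = 344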